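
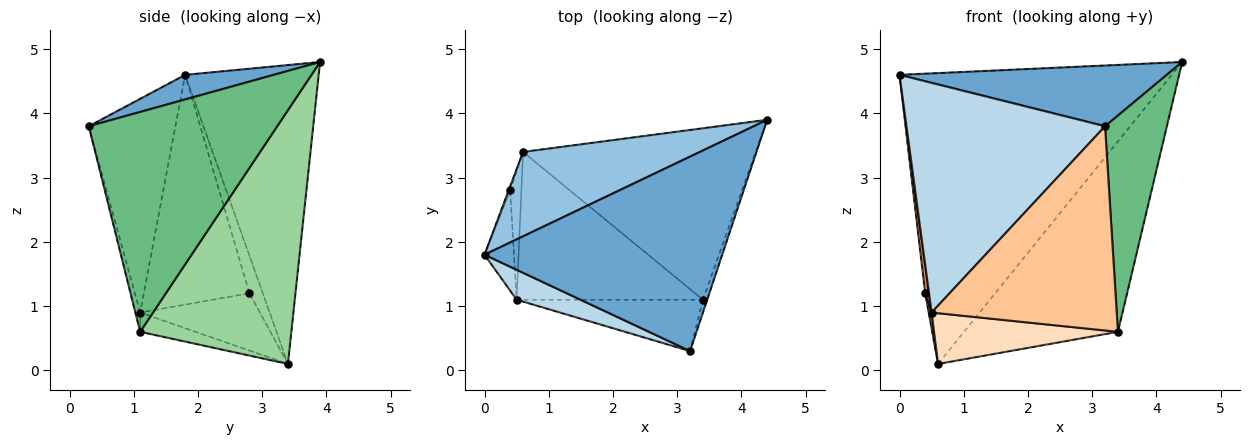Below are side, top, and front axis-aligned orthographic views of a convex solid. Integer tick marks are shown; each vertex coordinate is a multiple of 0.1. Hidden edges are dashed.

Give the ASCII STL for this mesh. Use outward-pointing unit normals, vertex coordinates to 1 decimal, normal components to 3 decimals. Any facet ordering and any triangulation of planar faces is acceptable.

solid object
 facet normal 0.098 -0.297 0.950
  outer loop
   vertex 3.2 0.3 3.8
   vertex 4.4 3.9 4.8
   vertex 0.0 1.8 4.6
  endloop
 endfacet
 facet normal -0.426 0.869 0.252
  outer loop
   vertex 0.6 3.4 0.1
   vertex 0.0 1.8 4.6
   vertex 4.4 3.9 4.8
  endloop
 endfacet
 facet normal -0.397 -0.910 0.119
  outer loop
   vertex 0.5 1.1 0.9
   vertex 3.2 0.3 3.8
   vertex 0.0 1.8 4.6
  endloop
 endfacet
 facet normal -0.968 0.247 -0.041
  outer loop
   vertex 0.4 2.8 1.2
   vertex 0.0 1.8 4.6
   vertex 0.6 3.4 0.1
  endloop
 endfacet
 facet normal -0.991 -0.036 -0.127
  outer loop
   vertex 0.4 2.8 1.2
   vertex 0.5 1.1 0.9
   vertex 0.0 1.8 4.6
  endloop
 endfacet
 facet normal -0.981 -0.024 -0.191
  outer loop
   vertex 0.4 2.8 1.2
   vertex 0.6 3.4 0.1
   vertex 0.5 1.1 0.9
  endloop
 endfacet
 facet normal -0.025 -0.969 -0.244
  outer loop
   vertex 3.4 1.1 0.6
   vertex 3.2 0.3 3.8
   vertex 0.5 1.1 0.9
  endloop
 endfacet
 facet normal -0.097 -0.323 -0.941
  outer loop
   vertex 3.4 1.1 0.6
   vertex 0.5 1.1 0.9
   vertex 0.6 3.4 0.1
  endloop
 endfacet
 facet normal 0.950 -0.312 -0.019
  outer loop
   vertex 3.4 1.1 0.6
   vertex 4.4 3.9 4.8
   vertex 3.2 0.3 3.8
  endloop
 endfacet
 facet normal 0.590 0.600 -0.541
  outer loop
   vertex 3.4 1.1 0.6
   vertex 0.6 3.4 0.1
   vertex 4.4 3.9 4.8
  endloop
 endfacet
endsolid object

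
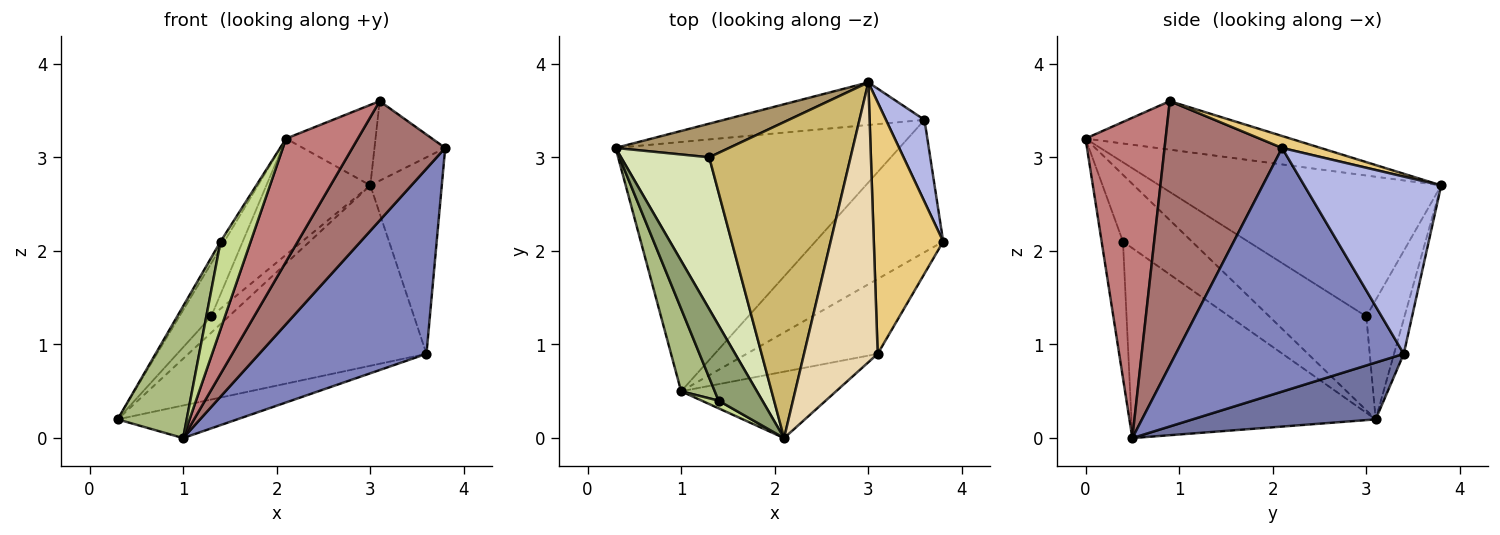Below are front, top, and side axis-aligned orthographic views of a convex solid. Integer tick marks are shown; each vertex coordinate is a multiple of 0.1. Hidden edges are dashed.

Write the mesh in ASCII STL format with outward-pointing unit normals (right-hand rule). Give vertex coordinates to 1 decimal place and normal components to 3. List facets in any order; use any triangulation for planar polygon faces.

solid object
 facet normal 0.195 0.127 -0.973
  outer loop
   vertex 3.6 3.4 0.9
   vertex 1.0 0.5 0.0
   vertex 0.3 3.1 0.2
  endloop
 endfacet
 facet normal 0.743 -0.545 -0.389
  outer loop
   vertex 3.6 3.4 0.9
   vertex 3.8 2.1 3.1
   vertex 1.0 0.5 0.0
  endloop
 endfacet
 facet normal -0.040 0.973 -0.229
  outer loop
   vertex 3.0 3.8 2.7
   vertex 3.6 3.4 0.9
   vertex 0.3 3.1 0.2
  endloop
 endfacet
 facet normal 0.871 0.454 0.189
  outer loop
   vertex 3.0 3.8 2.7
   vertex 3.8 2.1 3.1
   vertex 3.6 3.4 0.9
  endloop
 endfacet
 facet normal -0.835 0.045 0.548
  outer loop
   vertex 1.4 0.4 2.1
   vertex 2.1 0.0 3.2
   vertex 0.3 3.1 0.2
  endloop
 endfacet
 facet normal -0.949 -0.268 0.168
  outer loop
   vertex 1.4 0.4 2.1
   vertex 0.3 3.1 0.2
   vertex 1.0 0.5 0.0
  endloop
 endfacet
 facet normal -0.577 -0.814 0.071
  outer loop
   vertex 1.4 0.4 2.1
   vertex 1.0 0.5 0.0
   vertex 2.1 0.0 3.2
  endloop
 endfacet
 facet normal -0.709 0.233 0.666
  outer loop
   vertex 1.3 3.0 1.3
   vertex 0.3 3.1 0.2
   vertex 2.1 0.0 3.2
  endloop
 endfacet
 facet normal -0.687 0.317 0.654
  outer loop
   vertex 1.3 3.0 1.3
   vertex 3.0 3.8 2.7
   vertex 0.3 3.1 0.2
  endloop
 endfacet
 facet normal -0.683 0.252 0.685
  outer loop
   vertex 1.3 3.0 1.3
   vertex 2.1 0.0 3.2
   vertex 3.0 3.8 2.7
  endloop
 endfacet
 facet normal 0.162 0.298 0.941
  outer loop
   vertex 3.1 0.9 3.6
   vertex 3.8 2.1 3.1
   vertex 3.0 3.8 2.7
  endloop
 endfacet
 facet normal -0.535 0.234 0.812
  outer loop
   vertex 3.1 0.9 3.6
   vertex 3.0 3.8 2.7
   vertex 2.1 0.0 3.2
  endloop
 endfacet
 facet normal 0.731 -0.578 -0.362
  outer loop
   vertex 3.1 0.9 3.6
   vertex 1.0 0.5 0.0
   vertex 3.8 2.1 3.1
  endloop
 endfacet
 facet normal 0.701 -0.628 -0.339
  outer loop
   vertex 3.1 0.9 3.6
   vertex 2.1 0.0 3.2
   vertex 1.0 0.5 0.0
  endloop
 endfacet
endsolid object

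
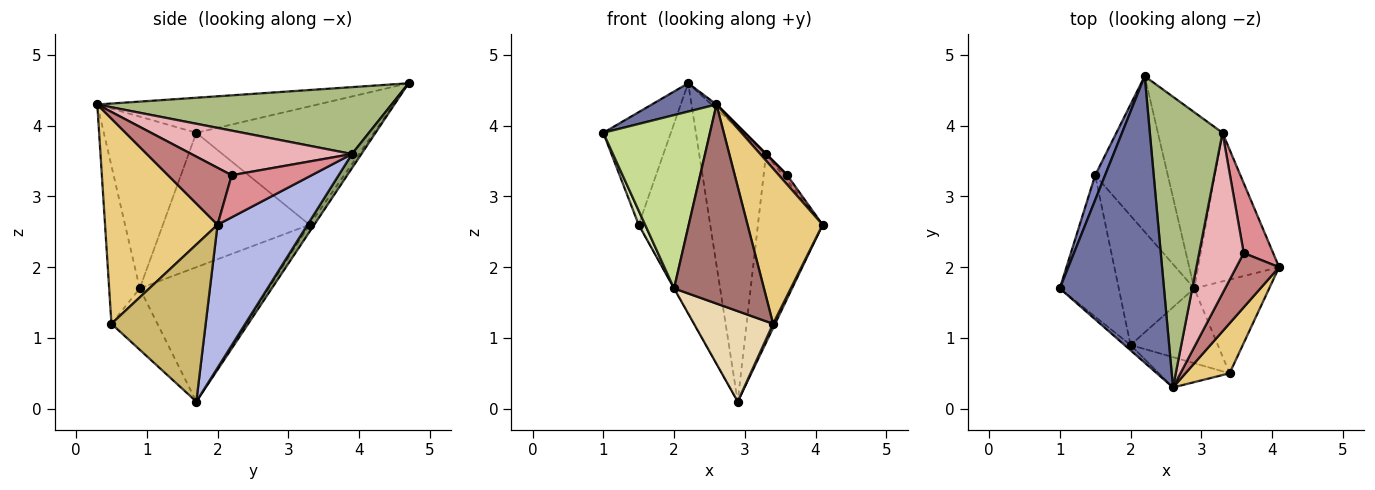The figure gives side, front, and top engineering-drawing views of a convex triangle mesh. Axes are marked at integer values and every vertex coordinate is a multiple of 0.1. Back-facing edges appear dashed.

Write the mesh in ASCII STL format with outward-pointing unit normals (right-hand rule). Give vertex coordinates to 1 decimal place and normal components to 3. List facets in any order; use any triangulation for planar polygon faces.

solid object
 facet normal -0.317 -0.093 0.944
  outer loop
   vertex 2.6 0.3 4.3
   vertex 2.2 4.7 4.6
   vertex 1.0 1.7 3.9
  endloop
 endfacet
 facet normal -0.932 0.355 0.078
  outer loop
   vertex 1.5 3.3 2.6
   vertex 1.0 1.7 3.9
   vertex 2.2 4.7 4.6
  endloop
 endfacet
 facet normal -0.055 0.827 -0.560
  outer loop
   vertex 1.5 3.3 2.6
   vertex 2.2 4.7 4.6
   vertex 2.9 1.7 0.1
  endloop
 endfacet
 facet normal 0.738 0.530 -0.418
  outer loop
   vertex 3.3 3.9 3.6
   vertex 4.1 2.0 2.6
   vertex 2.9 1.7 0.1
  endloop
 endfacet
 facet normal 0.118 0.835 -0.538
  outer loop
   vertex 3.3 3.9 3.6
   vertex 2.9 1.7 0.1
   vertex 2.2 4.7 4.6
  endloop
 endfacet
 facet normal 0.677 0.011 0.736
  outer loop
   vertex 3.3 3.9 3.6
   vertex 2.2 4.7 4.6
   vertex 2.6 0.3 4.3
  endloop
 endfacet
 facet normal -0.655 -0.755 -0.023
  outer loop
   vertex 2.0 0.9 1.7
   vertex 2.6 0.3 4.3
   vertex 1.0 1.7 3.9
  endloop
 endfacet
 facet normal -0.915 -0.040 -0.401
  outer loop
   vertex 2.0 0.9 1.7
   vertex 1.0 1.7 3.9
   vertex 1.5 3.3 2.6
  endloop
 endfacet
 facet normal -0.872 0.002 -0.490
  outer loop
   vertex 2.0 0.9 1.7
   vertex 1.5 3.3 2.6
   vertex 2.9 1.7 0.1
  endloop
 endfacet
 facet normal 0.902 -0.019 -0.431
  outer loop
   vertex 3.4 0.5 1.2
   vertex 2.9 1.7 0.1
   vertex 4.1 2.0 2.6
  endloop
 endfacet
 facet normal 0.819 -0.546 0.176
  outer loop
   vertex 3.4 0.5 1.2
   vertex 4.1 2.0 2.6
   vertex 2.6 0.3 4.3
  endloop
 endfacet
 facet normal -0.409 -0.703 -0.582
  outer loop
   vertex 3.4 0.5 1.2
   vertex 2.0 0.9 1.7
   vertex 2.9 1.7 0.1
  endloop
 endfacet
 facet normal -0.319 -0.937 -0.143
  outer loop
   vertex 3.4 0.5 1.2
   vertex 2.6 0.3 4.3
   vertex 2.0 0.9 1.7
  endloop
 endfacet
 facet normal 0.795 -0.104 0.598
  outer loop
   vertex 3.6 2.2 3.3
   vertex 2.6 0.3 4.3
   vertex 4.1 2.0 2.6
  endloop
 endfacet
 facet normal 0.819 0.043 0.572
  outer loop
   vertex 3.6 2.2 3.3
   vertex 4.1 2.0 2.6
   vertex 3.3 3.9 3.6
  endloop
 endfacet
 facet normal 0.707 0.000 0.707
  outer loop
   vertex 3.6 2.2 3.3
   vertex 3.3 3.9 3.6
   vertex 2.6 0.3 4.3
  endloop
 endfacet
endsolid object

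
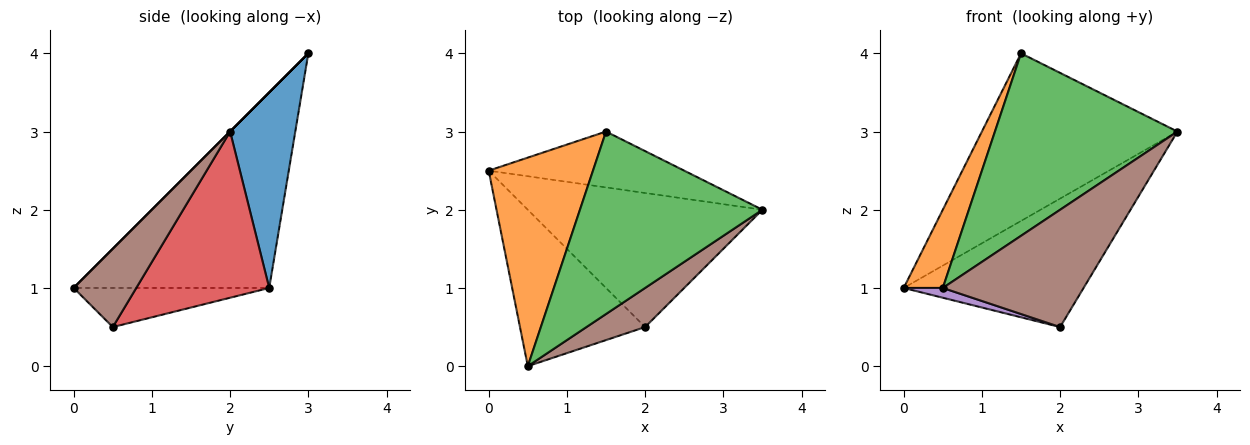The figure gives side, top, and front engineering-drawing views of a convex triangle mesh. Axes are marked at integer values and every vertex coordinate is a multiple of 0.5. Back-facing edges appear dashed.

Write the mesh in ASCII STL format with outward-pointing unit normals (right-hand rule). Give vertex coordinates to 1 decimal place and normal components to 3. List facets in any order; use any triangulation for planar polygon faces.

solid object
 facet normal 0.302 0.905 -0.302
  outer loop
   vertex 1.5 3.0 4.0
   vertex 3.5 2.0 3.0
   vertex 0.0 2.5 1.0
  endloop
 endfacet
 facet normal -0.869 -0.174 0.463
  outer loop
   vertex 1.5 3.0 4.0
   vertex 0.0 2.5 1.0
   vertex 0.5 0.0 1.0
  endloop
 endfacet
 facet normal 0.000 -0.707 0.707
  outer loop
   vertex 1.5 3.0 4.0
   vertex 0.5 0.0 1.0
   vertex 3.5 2.0 3.0
  endloop
 endfacet
 facet normal 0.455 0.616 -0.643
  outer loop
   vertex 2.0 0.5 0.5
   vertex 0.0 2.5 1.0
   vertex 3.5 2.0 3.0
  endloop
 endfacet
 facet normal -0.298 -0.060 -0.953
  outer loop
   vertex 2.0 0.5 0.5
   vertex 0.5 0.0 1.0
   vertex 0.0 2.5 1.0
  endloop
 endfacet
 facet normal 0.389 -0.874 0.291
  outer loop
   vertex 2.0 0.5 0.5
   vertex 3.5 2.0 3.0
   vertex 0.5 0.0 1.0
  endloop
 endfacet
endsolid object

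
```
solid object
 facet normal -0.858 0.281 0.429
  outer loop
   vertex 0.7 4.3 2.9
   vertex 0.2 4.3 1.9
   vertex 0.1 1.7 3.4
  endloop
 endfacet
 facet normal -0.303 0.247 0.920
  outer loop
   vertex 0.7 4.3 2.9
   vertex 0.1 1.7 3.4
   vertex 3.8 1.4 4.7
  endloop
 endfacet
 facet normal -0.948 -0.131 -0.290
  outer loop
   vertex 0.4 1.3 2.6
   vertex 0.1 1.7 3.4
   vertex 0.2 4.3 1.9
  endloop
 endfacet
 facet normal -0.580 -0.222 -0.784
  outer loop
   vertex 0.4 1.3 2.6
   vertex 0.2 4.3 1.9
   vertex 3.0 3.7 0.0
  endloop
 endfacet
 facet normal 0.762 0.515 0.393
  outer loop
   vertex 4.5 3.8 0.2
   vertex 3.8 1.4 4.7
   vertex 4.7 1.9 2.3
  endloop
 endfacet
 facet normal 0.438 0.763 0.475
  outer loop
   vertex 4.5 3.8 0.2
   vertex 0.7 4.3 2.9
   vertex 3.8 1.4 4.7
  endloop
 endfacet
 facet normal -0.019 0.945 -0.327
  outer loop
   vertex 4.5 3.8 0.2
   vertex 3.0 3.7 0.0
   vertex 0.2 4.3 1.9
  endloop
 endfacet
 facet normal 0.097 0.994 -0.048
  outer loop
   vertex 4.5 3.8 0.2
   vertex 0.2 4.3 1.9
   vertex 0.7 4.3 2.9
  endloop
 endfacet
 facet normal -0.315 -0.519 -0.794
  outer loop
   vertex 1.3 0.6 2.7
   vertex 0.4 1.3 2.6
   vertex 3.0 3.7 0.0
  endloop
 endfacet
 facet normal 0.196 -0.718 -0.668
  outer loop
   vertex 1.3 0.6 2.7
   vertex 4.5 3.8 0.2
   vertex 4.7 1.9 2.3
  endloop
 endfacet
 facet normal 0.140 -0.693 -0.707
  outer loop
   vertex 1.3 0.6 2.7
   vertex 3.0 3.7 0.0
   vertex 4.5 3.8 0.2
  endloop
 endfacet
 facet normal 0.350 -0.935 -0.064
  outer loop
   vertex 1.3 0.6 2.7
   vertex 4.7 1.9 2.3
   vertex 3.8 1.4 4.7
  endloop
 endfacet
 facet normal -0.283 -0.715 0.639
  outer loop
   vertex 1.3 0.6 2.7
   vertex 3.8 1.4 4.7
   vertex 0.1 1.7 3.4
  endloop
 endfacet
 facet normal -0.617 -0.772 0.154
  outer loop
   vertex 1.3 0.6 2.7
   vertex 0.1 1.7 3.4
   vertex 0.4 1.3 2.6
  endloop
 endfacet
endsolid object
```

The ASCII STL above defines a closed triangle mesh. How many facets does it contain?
14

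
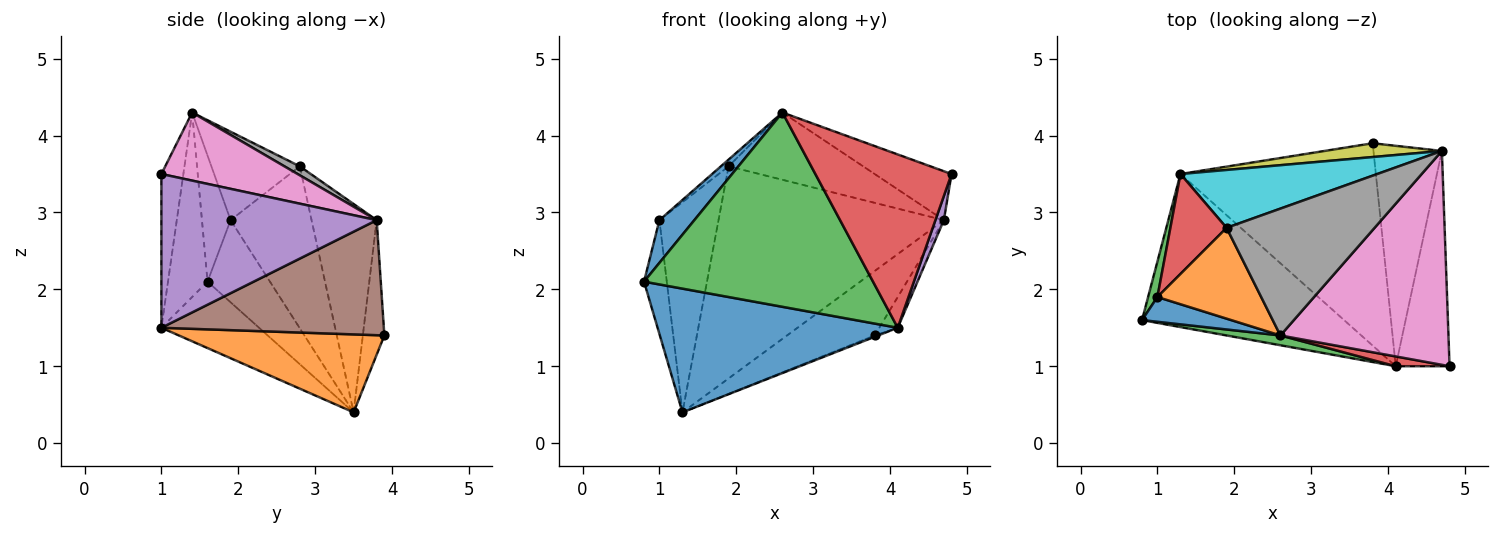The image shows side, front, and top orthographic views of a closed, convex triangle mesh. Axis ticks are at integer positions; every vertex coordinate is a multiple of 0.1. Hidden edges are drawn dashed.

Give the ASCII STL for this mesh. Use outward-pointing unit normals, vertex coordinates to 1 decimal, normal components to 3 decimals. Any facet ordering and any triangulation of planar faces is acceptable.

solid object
 facet normal -0.248 -0.609 -0.753
  outer loop
   vertex 1.3 3.5 0.4
   vertex 4.1 1.0 1.5
   vertex 0.8 1.6 2.1
  endloop
 endfacet
 facet normal 0.371 0.006 -0.929
  outer loop
   vertex 1.3 3.5 0.4
   vertex 3.8 3.9 1.4
   vertex 4.1 1.0 1.5
  endloop
 endfacet
 facet normal -0.170 -0.984 0.050
  outer loop
   vertex 2.6 1.4 4.3
   vertex 0.8 1.6 2.1
   vertex 4.1 1.0 1.5
  endloop
 endfacet
 facet normal -0.159 -0.986 0.056
  outer loop
   vertex 2.6 1.4 4.3
   vertex 4.1 1.0 1.5
   vertex 4.8 1.0 3.5
  endloop
 endfacet
 facet normal 0.943 -0.037 -0.330
  outer loop
   vertex 4.7 3.8 2.9
   vertex 4.8 1.0 3.5
   vertex 4.1 1.0 1.5
  endloop
 endfacet
 facet normal 0.857 0.071 -0.510
  outer loop
   vertex 4.7 3.8 2.9
   vertex 4.1 1.0 1.5
   vertex 3.8 3.9 1.4
  endloop
 endfacet
 facet normal 0.367 0.207 0.907
  outer loop
   vertex 4.7 3.8 2.9
   vertex 2.6 1.4 4.3
   vertex 4.8 1.0 3.5
  endloop
 endfacet
 facet normal 0.053 0.468 0.882
  outer loop
   vertex 4.7 3.8 2.9
   vertex 1.9 2.8 3.6
   vertex 2.6 1.4 4.3
  endloop
 endfacet
 facet normal -0.234 0.951 0.204
  outer loop
   vertex 4.7 3.8 2.9
   vertex 3.8 3.9 1.4
   vertex 1.3 3.5 0.4
  endloop
 endfacet
 facet normal -0.268 0.929 0.254
  outer loop
   vertex 4.7 3.8 2.9
   vertex 1.3 3.5 0.4
   vertex 1.9 2.8 3.6
  endloop
 endfacet
 facet normal -0.579 -0.706 0.409
  outer loop
   vertex 1.0 1.9 2.9
   vertex 0.8 1.6 2.1
   vertex 2.6 1.4 4.3
  endloop
 endfacet
 facet normal -0.647 0.056 0.760
  outer loop
   vertex 1.0 1.9 2.9
   vertex 2.6 1.4 4.3
   vertex 1.9 2.8 3.6
  endloop
 endfacet
 facet normal -0.934 0.341 0.106
  outer loop
   vertex 1.0 1.9 2.9
   vertex 1.3 3.5 0.4
   vertex 0.8 1.6 2.1
  endloop
 endfacet
 facet normal -0.778 0.568 0.270
  outer loop
   vertex 1.0 1.9 2.9
   vertex 1.9 2.8 3.6
   vertex 1.3 3.5 0.4
  endloop
 endfacet
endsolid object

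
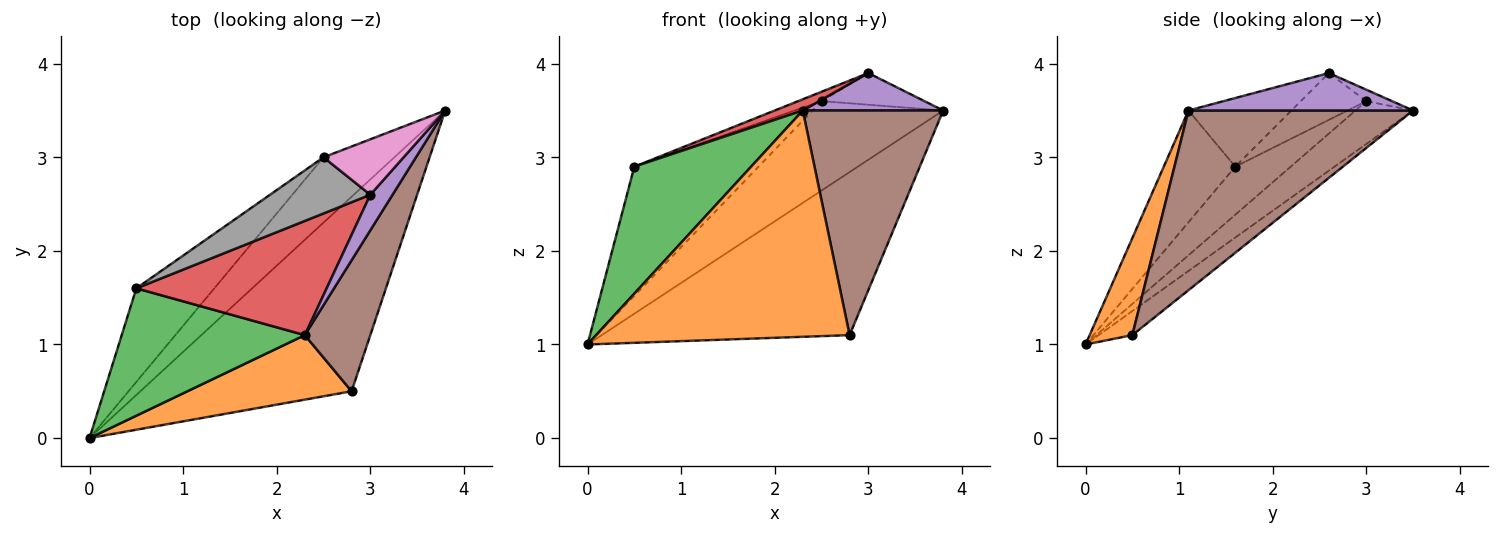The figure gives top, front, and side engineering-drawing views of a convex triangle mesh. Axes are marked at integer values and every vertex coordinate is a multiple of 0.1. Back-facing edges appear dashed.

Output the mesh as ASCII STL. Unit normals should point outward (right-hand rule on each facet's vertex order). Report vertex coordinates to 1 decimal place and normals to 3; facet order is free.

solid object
 facet normal -0.087 0.640 -0.764
  outer loop
   vertex 2.8 0.5 1.1
   vertex 0.0 0.0 1.0
   vertex 3.8 3.5 3.5
  endloop
 endfacet
 facet normal 0.160 -0.949 0.271
  outer loop
   vertex 2.3 1.1 3.5
   vertex 0.0 0.0 1.0
   vertex 2.8 0.5 1.1
  endloop
 endfacet
 facet normal -0.397 -0.648 0.650
  outer loop
   vertex 2.3 1.1 3.5
   vertex 0.5 1.6 2.9
   vertex 0.0 0.0 1.0
  endloop
 endfacet
 facet normal -0.338 -0.092 0.937
  outer loop
   vertex 2.3 1.1 3.5
   vertex 3.0 2.6 3.9
   vertex 0.5 1.6 2.9
  endloop
 endfacet
 facet normal 0.757 -0.473 0.450
  outer loop
   vertex 2.3 1.1 3.5
   vertex 3.8 3.5 3.5
   vertex 3.0 2.6 3.9
  endloop
 endfacet
 facet normal 0.810 -0.506 0.295
  outer loop
   vertex 2.3 1.1 3.5
   vertex 2.8 0.5 1.1
   vertex 3.8 3.5 3.5
  endloop
 endfacet
 facet normal -0.123 0.492 0.862
  outer loop
   vertex 2.5 3.0 3.6
   vertex 3.0 2.6 3.9
   vertex 3.8 3.5 3.5
  endloop
 endfacet
 facet normal -0.418 0.149 0.896
  outer loop
   vertex 2.5 3.0 3.6
   vertex 0.5 1.6 2.9
   vertex 3.0 2.6 3.9
  endloop
 endfacet
 facet normal -0.335 0.761 -0.555
  outer loop
   vertex 2.5 3.0 3.6
   vertex 3.8 3.5 3.5
   vertex 0.0 0.0 1.0
  endloop
 endfacet
 facet normal -0.340 0.762 -0.552
  outer loop
   vertex 2.5 3.0 3.6
   vertex 0.0 0.0 1.0
   vertex 0.5 1.6 2.9
  endloop
 endfacet
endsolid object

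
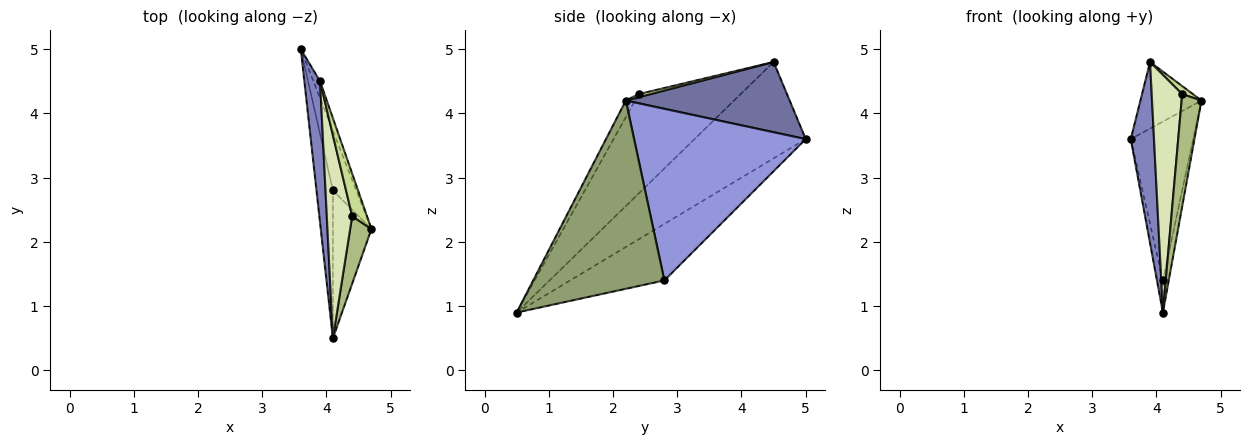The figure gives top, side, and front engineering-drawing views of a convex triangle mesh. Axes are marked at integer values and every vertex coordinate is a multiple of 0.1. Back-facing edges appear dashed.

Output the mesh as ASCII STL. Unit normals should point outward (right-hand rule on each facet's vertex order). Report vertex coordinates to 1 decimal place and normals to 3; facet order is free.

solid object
 facet normal 0.933 0.348 -0.088
  outer loop
   vertex 3.9 4.5 4.8
   vertex 4.7 2.2 4.2
   vertex 3.6 5.0 3.6
  endloop
 endfacet
 facet normal -0.967 -0.202 0.158
  outer loop
   vertex 3.9 4.5 4.8
   vertex 3.6 5.0 3.6
   vertex 4.1 0.5 0.9
  endloop
 endfacet
 facet normal 0.932 0.339 -0.127
  outer loop
   vertex 4.1 2.8 1.4
   vertex 3.6 5.0 3.6
   vertex 4.7 2.2 4.2
  endloop
 endfacet
 facet normal -0.959 0.061 -0.278
  outer loop
   vertex 4.1 2.8 1.4
   vertex 4.1 0.5 0.9
   vertex 3.6 5.0 3.6
  endloop
 endfacet
 facet normal 0.979 0.044 -0.200
  outer loop
   vertex 4.1 2.8 1.4
   vertex 4.7 2.2 4.2
   vertex 4.1 0.5 0.9
  endloop
 endfacet
 facet normal -0.372 -0.796 0.478
  outer loop
   vertex 4.4 2.4 4.3
   vertex 4.1 0.5 0.9
   vertex 4.7 2.2 4.2
  endloop
 endfacet
 facet normal 0.200 -0.182 0.963
  outer loop
   vertex 4.4 2.4 4.3
   vertex 4.7 2.2 4.2
   vertex 3.9 4.5 4.8
  endloop
 endfacet
 facet normal -0.931 -0.278 0.238
  outer loop
   vertex 4.4 2.4 4.3
   vertex 3.9 4.5 4.8
   vertex 4.1 0.5 0.9
  endloop
 endfacet
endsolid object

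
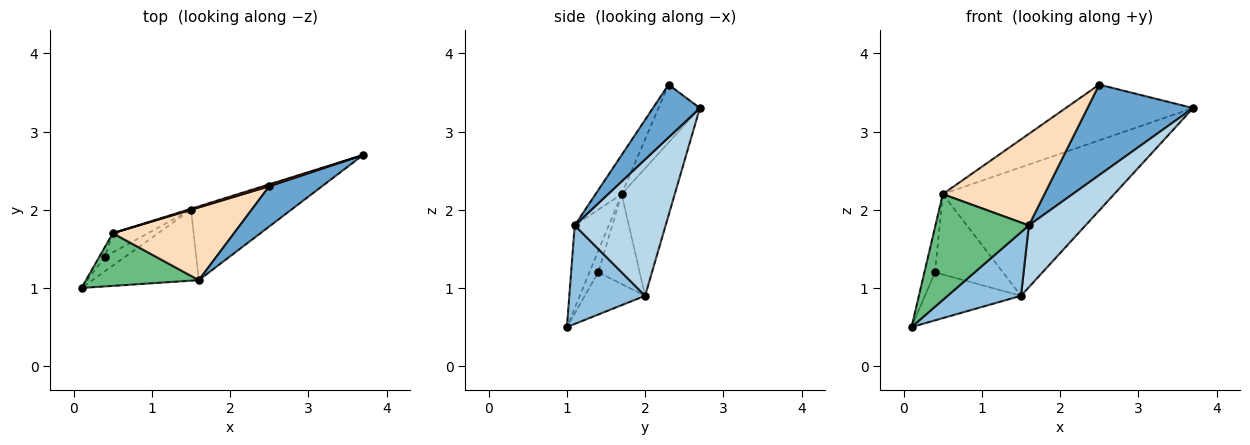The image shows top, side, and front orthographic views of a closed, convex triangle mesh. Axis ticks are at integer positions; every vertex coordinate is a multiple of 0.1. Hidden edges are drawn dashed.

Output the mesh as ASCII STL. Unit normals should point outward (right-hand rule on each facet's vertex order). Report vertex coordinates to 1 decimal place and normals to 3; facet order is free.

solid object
 facet normal 0.376 -0.847 0.376
  outer loop
   vertex 1.6 1.1 1.8
   vertex 3.7 2.7 3.3
   vertex 2.5 2.3 3.6
  endloop
 endfacet
 facet normal 0.568 -0.550 -0.613
  outer loop
   vertex 1.5 2.0 0.9
   vertex 1.6 1.1 1.8
   vertex 0.1 1.0 0.5
  endloop
 endfacet
 facet normal 0.720 -0.449 -0.529
  outer loop
   vertex 1.5 2.0 0.9
   vertex 3.7 2.7 3.3
   vertex 1.6 1.1 1.8
  endloop
 endfacet
 facet normal -0.515 0.820 -0.248
  outer loop
   vertex 0.4 1.4 1.2
   vertex 1.5 2.0 0.9
   vertex 0.1 1.0 0.5
  endloop
 endfacet
 facet normal -0.309 0.951 0.033
  outer loop
   vertex 0.5 1.7 2.2
   vertex 2.5 2.3 3.6
   vertex 3.7 2.7 3.3
  endloop
 endfacet
 facet normal -0.296 0.955 -0.007
  outer loop
   vertex 0.5 1.7 2.2
   vertex 3.7 2.7 3.3
   vertex 1.5 2.0 0.9
  endloop
 endfacet
 facet normal -0.511 0.836 -0.200
  outer loop
   vertex 0.5 1.7 2.2
   vertex 1.5 2.0 0.9
   vertex 0.4 1.4 1.2
  endloop
 endfacet
 facet normal -0.197 -0.768 0.610
  outer loop
   vertex 0.5 1.7 2.2
   vertex 1.6 1.1 1.8
   vertex 2.5 2.3 3.6
  endloop
 endfacet
 facet normal -0.310 -0.851 0.423
  outer loop
   vertex 0.5 1.7 2.2
   vertex 0.1 1.0 0.5
   vertex 1.6 1.1 1.8
  endloop
 endfacet
 facet normal -0.628 0.760 -0.165
  outer loop
   vertex 0.5 1.7 2.2
   vertex 0.4 1.4 1.2
   vertex 0.1 1.0 0.5
  endloop
 endfacet
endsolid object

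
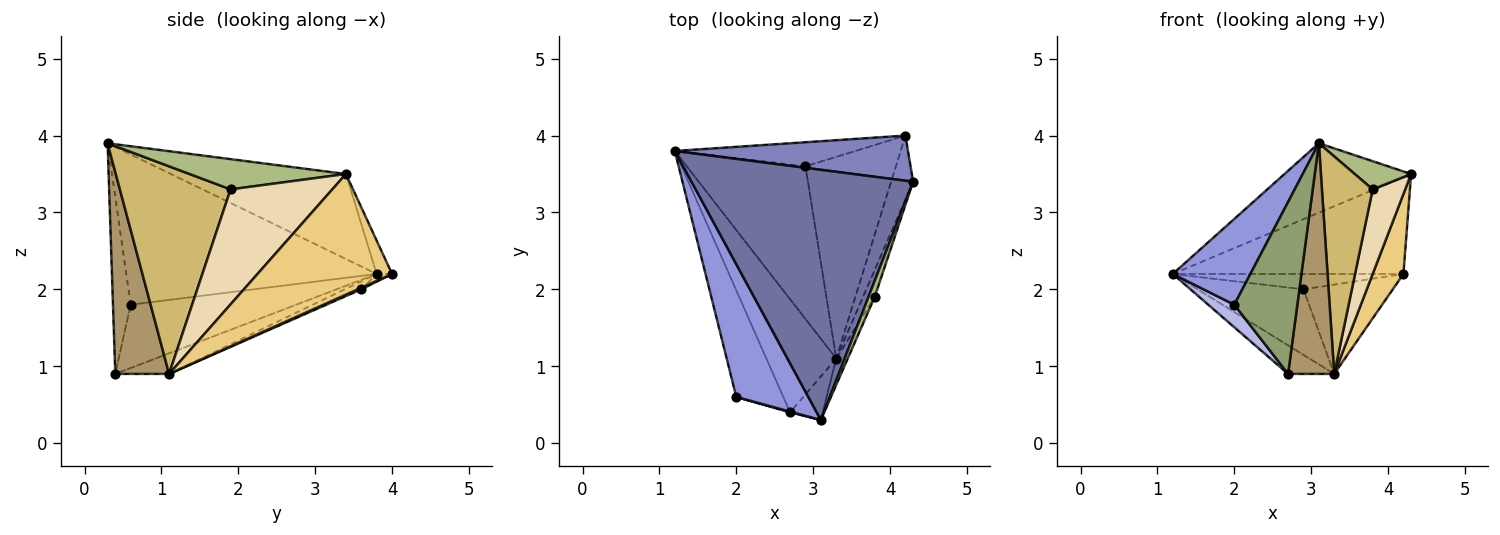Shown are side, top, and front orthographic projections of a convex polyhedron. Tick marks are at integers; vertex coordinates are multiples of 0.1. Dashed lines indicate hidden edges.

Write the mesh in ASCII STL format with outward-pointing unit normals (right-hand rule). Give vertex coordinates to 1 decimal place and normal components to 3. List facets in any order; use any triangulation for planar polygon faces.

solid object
 facet normal -0.347 0.251 0.904
  outer loop
   vertex 3.1 0.3 3.9
   vertex 4.3 3.4 3.5
   vertex 1.2 3.8 2.2
  endloop
 endfacet
 facet normal -0.060 0.905 0.422
  outer loop
   vertex 4.2 4.0 2.2
   vertex 1.2 3.8 2.2
   vertex 4.3 3.4 3.5
  endloop
 endfacet
 facet normal -0.868 -0.269 0.416
  outer loop
   vertex 2.0 0.6 1.8
   vertex 3.1 0.3 3.9
   vertex 1.2 3.8 2.2
  endloop
 endfacet
 facet normal -0.796 -0.125 -0.592
  outer loop
   vertex 2.0 0.6 1.8
   vertex 1.2 3.8 2.2
   vertex 2.7 0.4 0.9
  endloop
 endfacet
 facet normal -0.270 -0.963 0.004
  outer loop
   vertex 2.0 0.6 1.8
   vertex 2.7 0.4 0.9
   vertex 3.1 0.3 3.9
  endloop
 endfacet
 facet normal 0.924 -0.333 0.189
  outer loop
   vertex 3.8 1.9 3.3
   vertex 4.3 3.4 3.5
   vertex 3.1 0.3 3.9
  endloop
 endfacet
 facet normal -0.036 0.538 -0.842
  outer loop
   vertex 2.9 3.6 2.0
   vertex 1.2 3.8 2.2
   vertex 4.2 4.0 2.2
  endloop
 endfacet
 facet normal 0.016 0.405 -0.914
  outer loop
   vertex 3.3 1.1 0.9
   vertex 2.9 3.6 2.0
   vertex 4.2 4.0 2.2
  endloop
 endfacet
 facet normal 0.754 -0.646 -0.122
  outer loop
   vertex 3.3 1.1 0.9
   vertex 3.1 0.3 3.9
   vertex 2.7 0.4 0.9
  endloop
 endfacet
 facet normal 0.908 -0.416 -0.050
  outer loop
   vertex 3.3 1.1 0.9
   vertex 3.8 1.9 3.3
   vertex 3.1 0.3 3.9
  endloop
 endfacet
 facet normal 0.960 -0.219 -0.175
  outer loop
   vertex 3.3 1.1 0.9
   vertex 4.2 4.0 2.2
   vertex 4.3 3.4 3.5
  endloop
 endfacet
 facet normal 0.948 -0.303 -0.096
  outer loop
   vertex 3.3 1.1 0.9
   vertex 4.3 3.4 3.5
   vertex 3.8 1.9 3.3
  endloop
 endfacet
 facet normal -0.275 0.235 -0.932
  outer loop
   vertex 3.3 1.1 0.9
   vertex 2.7 0.4 0.9
   vertex 1.2 3.8 2.2
  endloop
 endfacet
 facet normal -0.062 0.394 -0.917
  outer loop
   vertex 3.3 1.1 0.9
   vertex 1.2 3.8 2.2
   vertex 2.9 3.6 2.0
  endloop
 endfacet
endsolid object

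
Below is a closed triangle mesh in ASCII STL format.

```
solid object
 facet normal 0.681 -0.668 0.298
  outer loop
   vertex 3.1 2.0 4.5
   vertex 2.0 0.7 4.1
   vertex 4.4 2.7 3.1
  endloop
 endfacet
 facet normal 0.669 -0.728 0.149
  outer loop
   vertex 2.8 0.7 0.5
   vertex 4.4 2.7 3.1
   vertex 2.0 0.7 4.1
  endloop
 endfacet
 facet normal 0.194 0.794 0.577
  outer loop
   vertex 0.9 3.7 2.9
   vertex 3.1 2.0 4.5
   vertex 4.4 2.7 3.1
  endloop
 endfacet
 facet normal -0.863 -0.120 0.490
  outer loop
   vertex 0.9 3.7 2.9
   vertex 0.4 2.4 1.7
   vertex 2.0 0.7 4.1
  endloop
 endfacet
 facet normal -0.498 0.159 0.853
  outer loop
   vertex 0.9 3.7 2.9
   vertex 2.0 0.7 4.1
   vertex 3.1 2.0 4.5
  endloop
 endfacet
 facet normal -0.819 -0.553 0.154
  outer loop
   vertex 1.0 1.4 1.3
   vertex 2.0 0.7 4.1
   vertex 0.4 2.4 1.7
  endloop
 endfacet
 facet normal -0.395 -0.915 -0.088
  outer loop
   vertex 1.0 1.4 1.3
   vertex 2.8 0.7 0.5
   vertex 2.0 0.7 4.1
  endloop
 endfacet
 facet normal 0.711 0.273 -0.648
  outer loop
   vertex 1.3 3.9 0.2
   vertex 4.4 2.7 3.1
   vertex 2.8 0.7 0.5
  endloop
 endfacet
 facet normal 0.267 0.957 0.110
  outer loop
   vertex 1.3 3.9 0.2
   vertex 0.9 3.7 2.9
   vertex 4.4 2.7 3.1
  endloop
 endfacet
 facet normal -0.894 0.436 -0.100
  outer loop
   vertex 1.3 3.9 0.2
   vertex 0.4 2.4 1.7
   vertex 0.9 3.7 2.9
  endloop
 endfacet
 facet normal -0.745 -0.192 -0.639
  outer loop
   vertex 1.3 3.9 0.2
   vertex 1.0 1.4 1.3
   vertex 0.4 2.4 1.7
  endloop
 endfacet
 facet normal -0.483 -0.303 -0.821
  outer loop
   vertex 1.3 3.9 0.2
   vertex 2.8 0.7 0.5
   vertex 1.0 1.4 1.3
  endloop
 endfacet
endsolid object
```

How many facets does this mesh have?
12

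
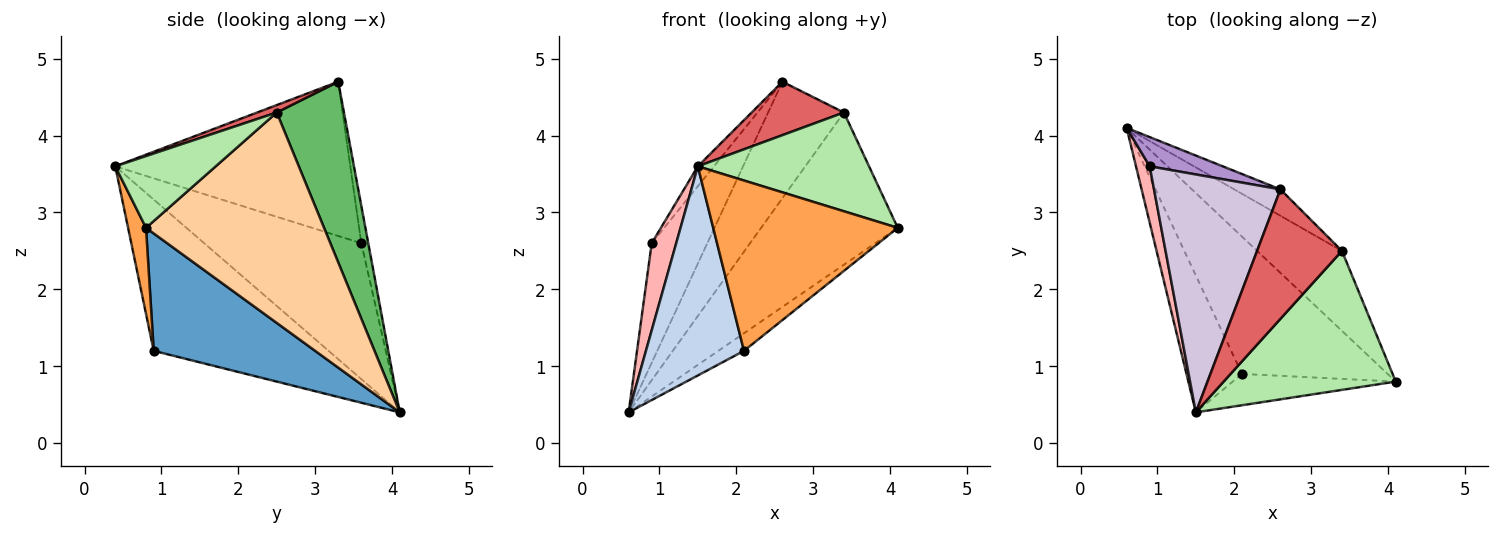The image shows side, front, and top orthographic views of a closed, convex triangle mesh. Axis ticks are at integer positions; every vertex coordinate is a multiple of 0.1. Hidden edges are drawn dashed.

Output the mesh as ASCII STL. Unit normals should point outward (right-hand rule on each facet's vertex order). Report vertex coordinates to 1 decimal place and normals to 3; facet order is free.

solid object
 facet normal 0.625 0.099 -0.775
  outer loop
   vertex 2.1 0.9 1.2
   vertex 0.6 4.1 0.4
   vertex 4.1 0.8 2.8
  endloop
 endfacet
 facet normal -0.831 -0.466 -0.305
  outer loop
   vertex 2.1 0.9 1.2
   vertex 1.5 0.4 3.6
   vertex 0.6 4.1 0.4
  endloop
 endfacet
 facet normal 0.095 -0.979 -0.180
  outer loop
   vertex 2.1 0.9 1.2
   vertex 4.1 0.8 2.8
   vertex 1.5 0.4 3.6
  endloop
 endfacet
 facet normal 0.756 0.580 -0.305
  outer loop
   vertex 3.4 2.5 4.3
   vertex 4.1 0.8 2.8
   vertex 0.6 4.1 0.4
  endloop
 endfacet
 facet normal 0.654 0.738 -0.167
  outer loop
   vertex 3.4 2.5 4.3
   vertex 0.6 4.1 0.4
   vertex 2.6 3.3 4.7
  endloop
 endfacet
 facet normal 0.322 -0.548 0.772
  outer loop
   vertex 3.4 2.5 4.3
   vertex 1.5 0.4 3.6
   vertex 4.1 0.8 2.8
  endloop
 endfacet
 facet normal 0.081 -0.380 0.921
  outer loop
   vertex 3.4 2.5 4.3
   vertex 2.6 3.3 4.7
   vertex 1.5 0.4 3.6
  endloop
 endfacet
 facet normal -0.983 -0.153 0.099
  outer loop
   vertex 0.9 3.6 2.6
   vertex 0.6 4.1 0.4
   vertex 1.5 0.4 3.6
  endloop
 endfacet
 facet normal -0.121 0.964 0.236
  outer loop
   vertex 0.9 3.6 2.6
   vertex 2.6 3.3 4.7
   vertex 0.6 4.1 0.4
  endloop
 endfacet
 facet normal -0.772 0.053 0.633
  outer loop
   vertex 0.9 3.6 2.6
   vertex 1.5 0.4 3.6
   vertex 2.6 3.3 4.7
  endloop
 endfacet
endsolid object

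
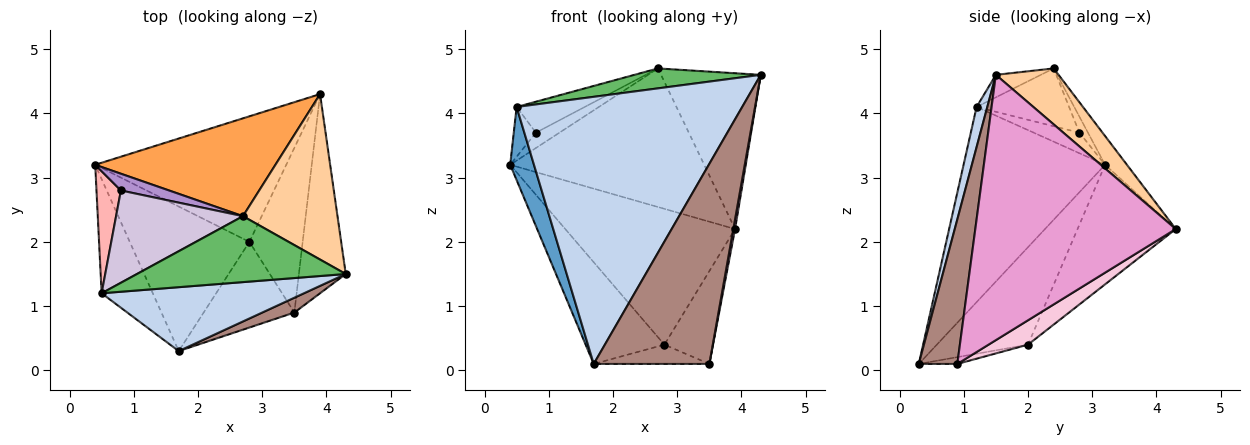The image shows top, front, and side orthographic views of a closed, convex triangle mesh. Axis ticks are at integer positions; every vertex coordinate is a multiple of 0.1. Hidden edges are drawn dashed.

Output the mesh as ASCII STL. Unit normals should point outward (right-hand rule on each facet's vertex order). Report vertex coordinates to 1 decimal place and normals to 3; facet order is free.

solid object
 facet normal -0.955 -0.160 -0.250
  outer loop
   vertex 0.5 1.2 4.1
   vertex 0.4 3.2 3.2
   vertex 1.7 0.3 0.1
  endloop
 endfacet
 facet normal 0.046 -0.972 0.232
  outer loop
   vertex 0.5 1.2 4.1
   vertex 1.7 0.3 0.1
   vertex 4.3 1.5 4.6
  endloop
 endfacet
 facet normal -0.092 0.814 0.574
  outer loop
   vertex 2.7 2.4 4.7
   vertex 3.9 4.3 2.2
   vertex 0.4 3.2 3.2
  endloop
 endfacet
 facet normal 0.396 0.630 0.669
  outer loop
   vertex 2.7 2.4 4.7
   vertex 4.3 1.5 4.6
   vertex 3.9 4.3 2.2
  endloop
 endfacet
 facet normal -0.103 -0.288 0.952
  outer loop
   vertex 2.7 2.4 4.7
   vertex 0.5 1.2 4.1
   vertex 4.3 1.5 4.6
  endloop
 endfacet
 facet normal -0.391 0.676 -0.625
  outer loop
   vertex 2.8 2.0 0.4
   vertex 0.4 3.2 3.2
   vertex 3.9 4.3 2.2
  endloop
 endfacet
 facet normal -0.555 0.479 -0.681
  outer loop
   vertex 2.8 2.0 0.4
   vertex 1.7 0.3 0.1
   vertex 0.4 3.2 3.2
  endloop
 endfacet
 facet normal -0.615 0.298 0.730
  outer loop
   vertex 0.8 2.8 3.7
   vertex 0.4 3.2 3.2
   vertex 0.5 1.2 4.1
  endloop
 endfacet
 facet normal -0.239 0.656 0.716
  outer loop
   vertex 0.8 2.8 3.7
   vertex 2.7 2.4 4.7
   vertex 0.4 3.2 3.2
  endloop
 endfacet
 facet normal -0.397 0.292 0.870
  outer loop
   vertex 0.8 2.8 3.7
   vertex 0.5 1.2 4.1
   vertex 2.7 2.4 4.7
  endloop
 endfacet
 facet normal 0.315 -0.946 0.070
  outer loop
   vertex 3.5 0.9 0.1
   vertex 4.3 1.5 4.6
   vertex 1.7 0.3 0.1
  endloop
 endfacet
 facet normal -0.073 0.219 -0.973
  outer loop
   vertex 3.5 0.9 0.1
   vertex 1.7 0.3 0.1
   vertex 2.8 2.0 0.4
  endloop
 endfacet
 facet normal 0.985 -0.008 -0.174
  outer loop
   vertex 3.5 0.9 0.1
   vertex 3.9 4.3 2.2
   vertex 4.3 1.5 4.6
  endloop
 endfacet
 facet normal 0.370 0.456 -0.809
  outer loop
   vertex 3.5 0.9 0.1
   vertex 2.8 2.0 0.4
   vertex 3.9 4.3 2.2
  endloop
 endfacet
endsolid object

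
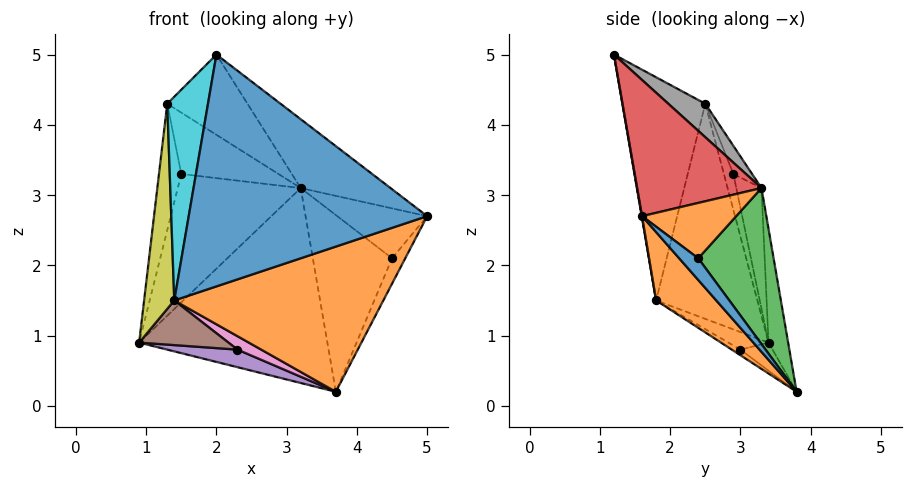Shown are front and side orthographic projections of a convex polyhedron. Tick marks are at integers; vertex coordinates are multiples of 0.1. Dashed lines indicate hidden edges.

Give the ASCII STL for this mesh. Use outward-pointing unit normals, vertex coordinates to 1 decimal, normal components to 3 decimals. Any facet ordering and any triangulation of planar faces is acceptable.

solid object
 facet normal 0.002 -0.986 -0.169
  outer loop
   vertex 1.4 1.8 1.5
   vertex 5.0 1.6 2.7
   vertex 2.0 1.2 5.0
  endloop
 endfacet
 facet normal 0.196 -0.683 -0.703
  outer loop
   vertex 1.4 1.8 1.5
   vertex 3.7 3.8 0.2
   vertex 5.0 1.6 2.7
  endloop
 endfacet
 facet normal -0.102 0.983 0.152
  outer loop
   vertex 3.2 3.3 3.1
   vertex 3.7 3.8 0.2
   vertex 0.9 3.4 0.9
  endloop
 endfacet
 facet normal 0.530 0.382 0.757
  outer loop
   vertex 3.2 3.3 3.1
   vertex 2.0 1.2 5.0
   vertex 5.0 1.6 2.7
  endloop
 endfacet
 facet normal -0.173 -0.379 -0.909
  outer loop
   vertex 2.3 3.0 0.8
   vertex 0.9 3.4 0.9
   vertex 3.7 3.8 0.2
  endloop
 endfacet
 facet normal -0.177 -0.394 -0.902
  outer loop
   vertex 2.3 3.0 0.8
   vertex 1.4 1.8 1.5
   vertex 0.9 3.4 0.9
  endloop
 endfacet
 facet normal -0.150 -0.412 -0.899
  outer loop
   vertex 2.3 3.0 0.8
   vertex 3.7 3.8 0.2
   vertex 1.4 1.8 1.5
  endloop
 endfacet
 facet normal 0.259 0.562 0.785
  outer loop
   vertex 1.3 2.5 4.3
   vertex 2.0 1.2 5.0
   vertex 3.2 3.3 3.1
  endloop
 endfacet
 facet normal -0.958 -0.285 0.037
  outer loop
   vertex 1.3 2.5 4.3
   vertex 0.9 3.4 0.9
   vertex 1.4 1.8 1.5
  endloop
 endfacet
 facet normal -0.895 -0.440 0.078
  outer loop
   vertex 1.3 2.5 4.3
   vertex 1.4 1.8 1.5
   vertex 2.0 1.2 5.0
  endloop
 endfacet
 facet normal 0.820 0.567 0.072
  outer loop
   vertex 4.5 2.4 2.1
   vertex 5.0 1.6 2.7
   vertex 3.7 3.8 0.2
  endloop
 endfacet
 facet normal 0.689 0.658 0.303
  outer loop
   vertex 4.5 2.4 2.1
   vertex 3.2 3.3 3.1
   vertex 5.0 1.6 2.7
  endloop
 endfacet
 facet normal 0.670 0.704 0.237
  outer loop
   vertex 4.5 2.4 2.1
   vertex 3.7 3.8 0.2
   vertex 3.2 3.3 3.1
  endloop
 endfacet
 facet normal -0.194 0.949 0.246
  outer loop
   vertex 1.5 2.9 3.3
   vertex 3.2 3.3 3.1
   vertex 0.9 3.4 0.9
  endloop
 endfacet
 facet normal -0.376 0.884 0.278
  outer loop
   vertex 1.5 2.9 3.3
   vertex 0.9 3.4 0.9
   vertex 1.3 2.5 4.3
  endloop
 endfacet
 facet normal -0.178 0.925 0.334
  outer loop
   vertex 1.5 2.9 3.3
   vertex 1.3 2.5 4.3
   vertex 3.2 3.3 3.1
  endloop
 endfacet
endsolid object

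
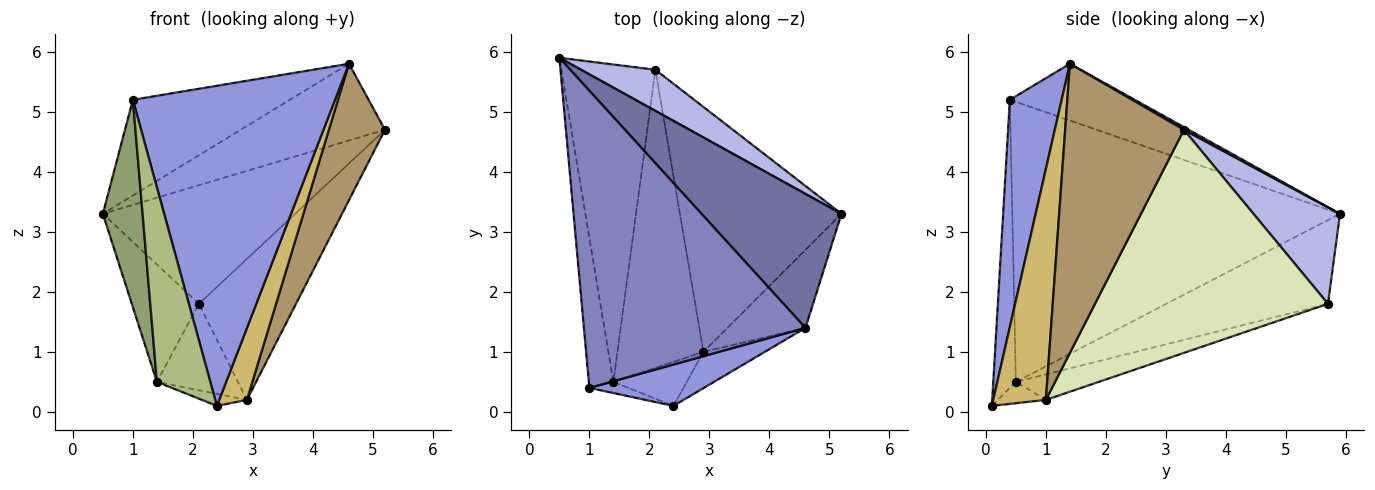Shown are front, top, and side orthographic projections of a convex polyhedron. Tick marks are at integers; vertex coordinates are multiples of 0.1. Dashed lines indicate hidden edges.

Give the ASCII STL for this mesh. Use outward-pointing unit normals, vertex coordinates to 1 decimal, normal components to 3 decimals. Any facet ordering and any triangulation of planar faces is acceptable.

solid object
 facet normal 0.017 0.497 0.868
  outer loop
   vertex 4.6 1.4 5.8
   vertex 5.2 3.3 4.7
   vertex 0.5 5.9 3.3
  endloop
 endfacet
 facet normal -0.237 0.298 0.925
  outer loop
   vertex 1.0 0.4 5.2
   vertex 4.6 1.4 5.8
   vertex 0.5 5.9 3.3
  endloop
 endfacet
 facet normal 0.246 -0.961 0.124
  outer loop
   vertex 1.0 0.4 5.2
   vertex 2.4 0.1 0.1
   vertex 4.6 1.4 5.8
  endloop
 endfacet
 facet normal 0.391 0.870 0.301
  outer loop
   vertex 2.1 5.7 1.8
   vertex 0.5 5.9 3.3
   vertex 5.2 3.3 4.7
  endloop
 endfacet
 facet normal -0.989 -0.120 -0.087
  outer loop
   vertex 1.4 0.5 0.5
   vertex 1.0 0.4 5.2
   vertex 0.5 5.9 3.3
  endloop
 endfacet
 facet normal -0.389 -0.920 -0.053
  outer loop
   vertex 1.4 0.5 0.5
   vertex 2.4 0.1 0.1
   vertex 1.0 0.4 5.2
  endloop
 endfacet
 facet normal -0.641 0.266 -0.720
  outer loop
   vertex 1.4 0.5 0.5
   vertex 0.5 5.9 3.3
   vertex 2.1 5.7 1.8
  endloop
 endfacet
 facet normal 0.767 0.320 -0.556
  outer loop
   vertex 2.9 1.0 0.2
   vertex 2.1 5.7 1.8
   vertex 5.2 3.3 4.7
  endloop
 endfacet
 facet normal 0.879 -0.415 -0.237
  outer loop
   vertex 2.9 1.0 0.2
   vertex 5.2 3.3 4.7
   vertex 4.6 1.4 5.8
  endloop
 endfacet
 facet normal 0.861 -0.453 -0.229
  outer loop
   vertex 2.9 1.0 0.2
   vertex 4.6 1.4 5.8
   vertex 2.4 0.1 0.1
  endloop
 endfacet
 facet normal -0.270 0.253 -0.929
  outer loop
   vertex 2.9 1.0 0.2
   vertex 2.4 0.1 0.1
   vertex 1.4 0.5 0.5
  endloop
 endfacet
 facet normal -0.274 0.268 -0.924
  outer loop
   vertex 2.9 1.0 0.2
   vertex 1.4 0.5 0.5
   vertex 2.1 5.7 1.8
  endloop
 endfacet
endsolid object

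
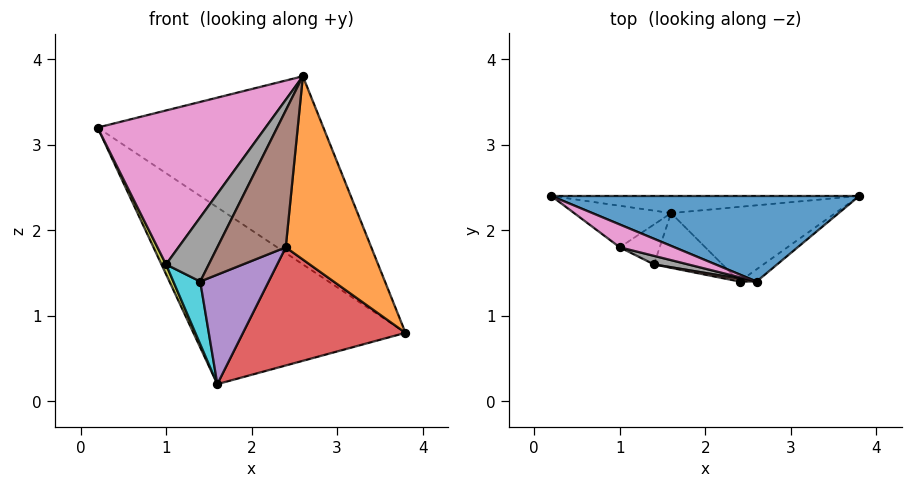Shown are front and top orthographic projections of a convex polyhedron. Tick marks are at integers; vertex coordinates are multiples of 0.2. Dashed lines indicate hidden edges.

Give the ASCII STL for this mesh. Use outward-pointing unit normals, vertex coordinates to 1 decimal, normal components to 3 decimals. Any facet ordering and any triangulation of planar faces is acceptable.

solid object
 facet normal 0.266 0.878 0.399
  outer loop
   vertex 2.6 1.4 3.8
   vertex 3.8 2.4 0.8
   vertex 0.2 2.4 3.2
  endloop
 endfacet
 facet normal 0.554 -0.831 -0.055
  outer loop
   vertex 2.6 1.4 3.8
   vertex 2.4 1.4 1.8
   vertex 3.8 2.4 0.8
  endloop
 endfacet
 facet normal -0.064 0.993 -0.096
  outer loop
   vertex 1.6 2.2 0.2
   vertex 0.2 2.4 3.2
   vertex 3.8 2.4 0.8
  endloop
 endfacet
 facet normal 0.217 -0.825 -0.521
  outer loop
   vertex 1.6 2.2 0.2
   vertex 3.8 2.4 0.8
   vertex 2.4 1.4 1.8
  endloop
 endfacet
 facet normal 0.000 -0.894 -0.447
  outer loop
   vertex 1.4 1.6 1.4
   vertex 1.6 2.2 0.2
   vertex 2.4 1.4 1.8
  endloop
 endfacet
 facet normal -0.204 -0.979 0.020
  outer loop
   vertex 1.4 1.6 1.4
   vertex 2.4 1.4 1.8
   vertex 2.6 1.4 3.8
  endloop
 endfacet
 facet normal -0.409 -0.902 0.134
  outer loop
   vertex 1.0 1.8 1.6
   vertex 2.6 1.4 3.8
   vertex 0.2 2.4 3.2
  endloop
 endfacet
 facet normal -0.395 -0.911 0.121
  outer loop
   vertex 1.0 1.8 1.6
   vertex 1.4 1.6 1.4
   vertex 2.6 1.4 3.8
  endloop
 endfacet
 facet normal -0.904 -0.098 -0.416
  outer loop
   vertex 1.0 1.8 1.6
   vertex 0.2 2.4 3.2
   vertex 1.6 2.2 0.2
  endloop
 endfacet
 facet normal -0.568 -0.694 -0.442
  outer loop
   vertex 1.0 1.8 1.6
   vertex 1.6 2.2 0.2
   vertex 1.4 1.6 1.4
  endloop
 endfacet
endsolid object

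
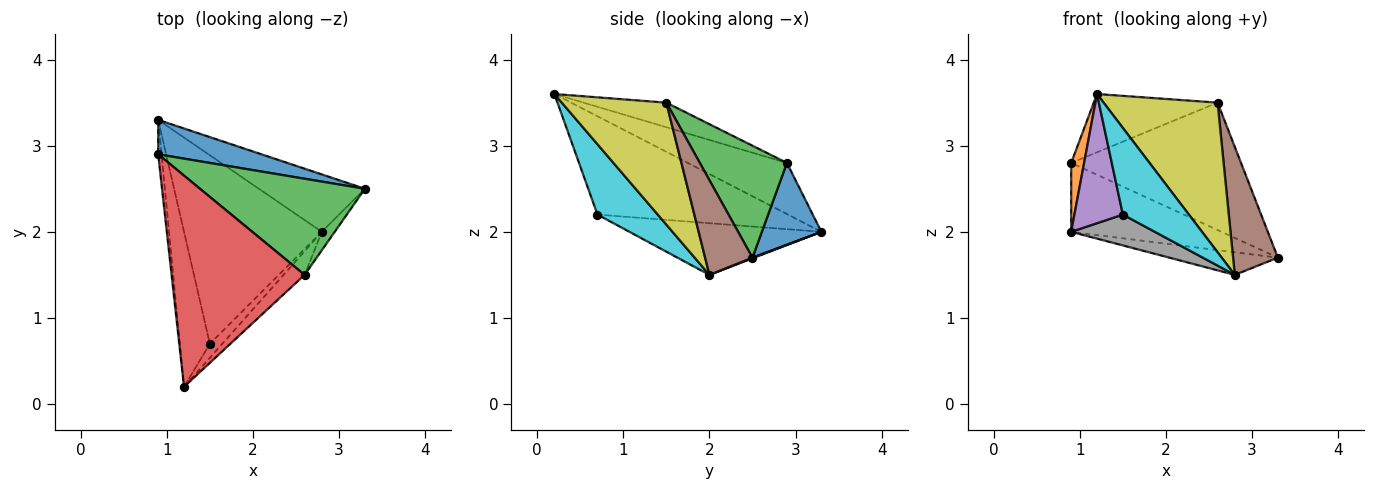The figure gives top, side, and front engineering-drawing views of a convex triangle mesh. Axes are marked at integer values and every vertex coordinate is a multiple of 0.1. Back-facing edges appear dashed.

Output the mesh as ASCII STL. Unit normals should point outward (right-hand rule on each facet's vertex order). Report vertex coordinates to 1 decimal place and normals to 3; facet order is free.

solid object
 facet normal 0.334 0.843 0.422
  outer loop
   vertex 0.9 3.3 2.0
   vertex 0.9 2.9 2.8
   vertex 3.3 2.5 1.7
  endloop
 endfacet
 facet normal -0.990 -0.129 -0.065
  outer loop
   vertex 0.9 3.3 2.0
   vertex 1.2 0.2 3.6
   vertex 0.9 2.9 2.8
  endloop
 endfacet
 facet normal 0.379 0.739 0.558
  outer loop
   vertex 2.6 1.5 3.5
   vertex 3.3 2.5 1.7
   vertex 0.9 2.9 2.8
  endloop
 endfacet
 facet normal -0.175 0.262 0.949
  outer loop
   vertex 2.6 1.5 3.5
   vertex 0.9 2.9 2.8
   vertex 1.2 0.2 3.6
  endloop
 endfacet
 facet normal -0.929 -0.236 -0.284
  outer loop
   vertex 1.5 0.7 2.2
   vertex 1.2 0.2 3.6
   vertex 0.9 3.3 2.0
  endloop
 endfacet
 facet normal 0.723 -0.684 -0.099
  outer loop
   vertex 2.8 2.0 1.5
   vertex 3.3 2.5 1.7
   vertex 2.6 1.5 3.5
  endloop
 endfacet
 facet normal 0.006 0.366 -0.930
  outer loop
   vertex 2.8 2.0 1.5
   vertex 0.9 3.3 2.0
   vertex 3.3 2.5 1.7
  endloop
 endfacet
 facet normal -0.347 -0.151 -0.926
  outer loop
   vertex 2.8 2.0 1.5
   vertex 1.5 0.7 2.2
   vertex 0.9 3.3 2.0
  endloop
 endfacet
 facet normal 0.671 -0.732 -0.116
  outer loop
   vertex 2.8 2.0 1.5
   vertex 2.6 1.5 3.5
   vertex 1.2 0.2 3.6
  endloop
 endfacet
 facet normal 0.670 -0.733 -0.118
  outer loop
   vertex 2.8 2.0 1.5
   vertex 1.2 0.2 3.6
   vertex 1.5 0.7 2.2
  endloop
 endfacet
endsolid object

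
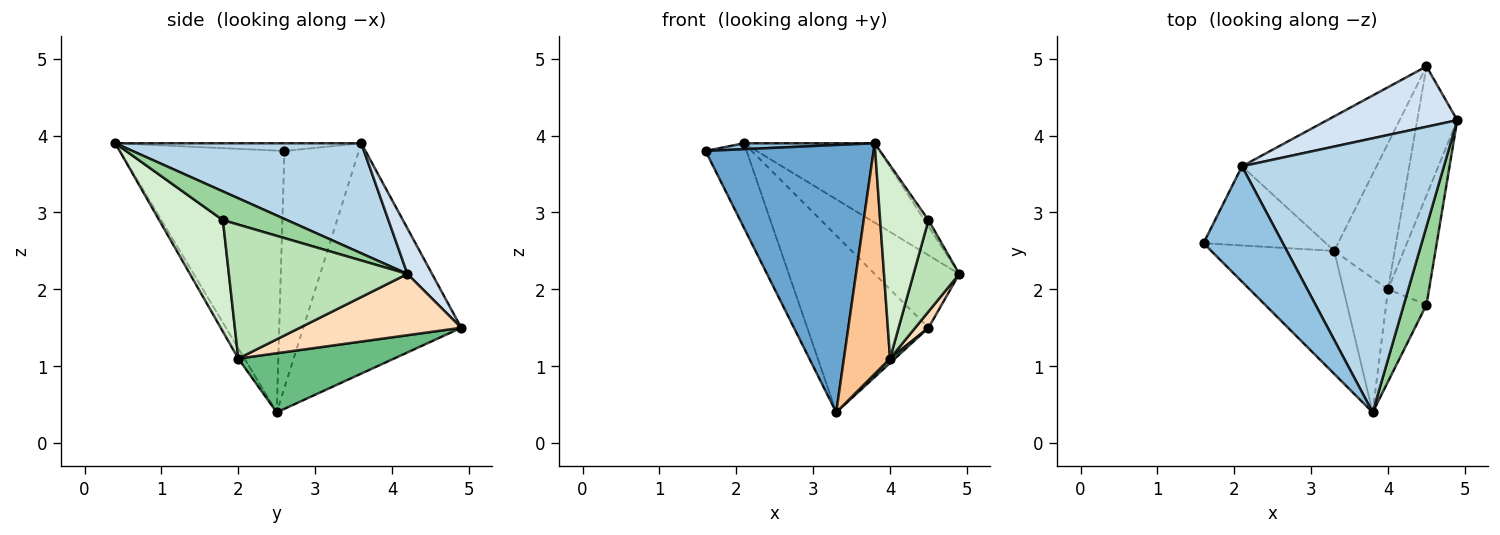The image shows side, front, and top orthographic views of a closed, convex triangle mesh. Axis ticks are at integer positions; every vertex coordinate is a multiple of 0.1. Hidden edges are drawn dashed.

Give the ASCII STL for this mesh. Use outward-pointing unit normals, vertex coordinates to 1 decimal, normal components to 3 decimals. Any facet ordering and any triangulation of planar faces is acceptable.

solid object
 facet normal -0.665 -0.679 -0.312
  outer loop
   vertex 3.3 2.5 0.4
   vertex 3.8 0.4 3.9
   vertex 1.6 2.6 3.8
  endloop
 endfacet
 facet normal -0.096 -0.051 0.994
  outer loop
   vertex 2.1 3.6 3.9
   vertex 1.6 2.6 3.8
   vertex 3.8 0.4 3.9
  endloop
 endfacet
 facet normal 0.464 0.246 0.851
  outer loop
   vertex 2.1 3.6 3.9
   vertex 3.8 0.4 3.9
   vertex 4.9 4.2 2.2
  endloop
 endfacet
 facet normal 0.219 0.750 0.625
  outer loop
   vertex 2.1 3.6 3.9
   vertex 4.9 4.2 2.2
   vertex 4.5 4.9 1.5
  endloop
 endfacet
 facet normal -0.798 0.440 -0.412
  outer loop
   vertex 2.1 3.6 3.9
   vertex 3.3 2.5 0.4
   vertex 1.6 2.6 3.8
  endloop
 endfacet
 facet normal -0.720 0.553 -0.420
  outer loop
   vertex 2.1 3.6 3.9
   vertex 4.5 4.9 1.5
   vertex 3.3 2.5 0.4
  endloop
 endfacet
 facet normal -0.115 -0.859 -0.499
  outer loop
   vertex 4.0 2.0 1.1
   vertex 3.8 0.4 3.9
   vertex 3.3 2.5 0.4
  endloop
 endfacet
 facet normal 0.835 -0.069 -0.546
  outer loop
   vertex 4.0 2.0 1.1
   vertex 4.5 4.9 1.5
   vertex 4.9 4.2 2.2
  endloop
 endfacet
 facet normal 0.699 -0.022 -0.715
  outer loop
   vertex 4.0 2.0 1.1
   vertex 3.3 2.5 0.4
   vertex 4.5 4.9 1.5
  endloop
 endfacet
 facet normal 0.784 0.050 0.619
  outer loop
   vertex 4.5 1.8 2.9
   vertex 4.9 4.2 2.2
   vertex 3.8 0.4 3.9
  endloop
 endfacet
 facet normal 0.929 -0.238 -0.284
  outer loop
   vertex 4.5 1.8 2.9
   vertex 4.0 2.0 1.1
   vertex 4.9 4.2 2.2
  endloop
 endfacet
 facet normal 0.765 -0.581 -0.277
  outer loop
   vertex 4.5 1.8 2.9
   vertex 3.8 0.4 3.9
   vertex 4.0 2.0 1.1
  endloop
 endfacet
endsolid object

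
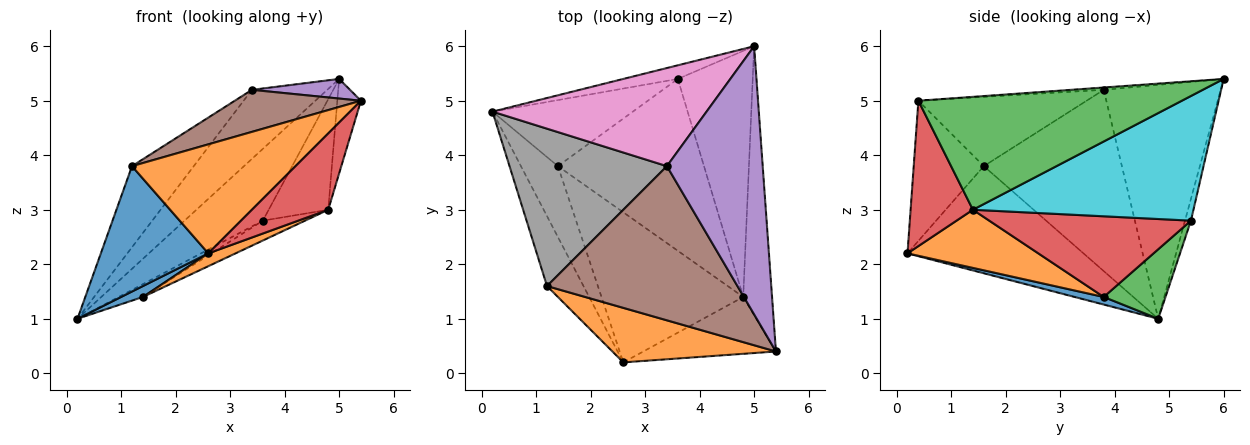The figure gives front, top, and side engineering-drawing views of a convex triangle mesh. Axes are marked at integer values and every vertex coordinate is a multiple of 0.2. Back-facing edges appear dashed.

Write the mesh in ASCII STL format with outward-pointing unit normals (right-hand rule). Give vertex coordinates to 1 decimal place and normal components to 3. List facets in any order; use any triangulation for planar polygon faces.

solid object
 facet normal -0.820 -0.500 -0.279
  outer loop
   vertex 1.2 1.6 3.8
   vertex 0.2 4.8 1.0
   vertex 2.6 0.2 2.2
  endloop
 endfacet
 facet normal -0.358 -0.835 0.418
  outer loop
   vertex 1.2 1.6 3.8
   vertex 2.6 0.2 2.2
   vertex 5.4 0.4 5.0
  endloop
 endfacet
 facet normal 0.965 0.087 -0.246
  outer loop
   vertex 4.8 1.4 3.0
   vertex 5.0 6.0 5.4
   vertex 5.4 0.4 5.0
  endloop
 endfacet
 facet normal 0.548 -0.671 -0.500
  outer loop
   vertex 4.8 1.4 3.0
   vertex 5.4 0.4 5.0
   vertex 2.6 0.2 2.2
  endloop
 endfacet
 facet normal -0.024 -0.073 0.997
  outer loop
   vertex 3.4 3.8 5.2
   vertex 5.4 0.4 5.0
   vertex 5.0 6.0 5.4
  endloop
 endfacet
 facet normal -0.331 -0.248 0.910
  outer loop
   vertex 3.4 3.8 5.2
   vertex 1.2 1.6 3.8
   vertex 5.4 0.4 5.0
  endloop
 endfacet
 facet normal -0.666 0.429 0.610
  outer loop
   vertex 3.4 3.8 5.2
   vertex 5.0 6.0 5.4
   vertex 0.2 4.8 1.0
  endloop
 endfacet
 facet normal -0.715 0.320 0.621
  outer loop
   vertex 3.4 3.8 5.2
   vertex 0.2 4.8 1.0
   vertex 1.2 1.6 3.8
  endloop
 endfacet
 facet normal -0.074 0.980 -0.186
  outer loop
   vertex 3.6 5.4 2.8
   vertex 0.2 4.8 1.0
   vertex 5.0 6.0 5.4
  endloop
 endfacet
 facet normal 0.835 0.225 -0.502
  outer loop
   vertex 3.6 5.4 2.8
   vertex 5.0 6.0 5.4
   vertex 4.8 1.4 3.0
  endloop
 endfacet
 facet normal 0.199 -0.149 -0.969
  outer loop
   vertex 1.4 3.8 1.4
   vertex 2.6 0.2 2.2
   vertex 0.2 4.8 1.0
  endloop
 endfacet
 facet normal 0.378 -0.079 -0.922
  outer loop
   vertex 1.4 3.8 1.4
   vertex 4.8 1.4 3.0
   vertex 2.6 0.2 2.2
  endloop
 endfacet
 facet normal 0.437 0.171 -0.883
  outer loop
   vertex 1.4 3.8 1.4
   vertex 0.2 4.8 1.0
   vertex 3.6 5.4 2.8
  endloop
 endfacet
 facet normal 0.481 0.101 -0.871
  outer loop
   vertex 1.4 3.8 1.4
   vertex 3.6 5.4 2.8
   vertex 4.8 1.4 3.0
  endloop
 endfacet
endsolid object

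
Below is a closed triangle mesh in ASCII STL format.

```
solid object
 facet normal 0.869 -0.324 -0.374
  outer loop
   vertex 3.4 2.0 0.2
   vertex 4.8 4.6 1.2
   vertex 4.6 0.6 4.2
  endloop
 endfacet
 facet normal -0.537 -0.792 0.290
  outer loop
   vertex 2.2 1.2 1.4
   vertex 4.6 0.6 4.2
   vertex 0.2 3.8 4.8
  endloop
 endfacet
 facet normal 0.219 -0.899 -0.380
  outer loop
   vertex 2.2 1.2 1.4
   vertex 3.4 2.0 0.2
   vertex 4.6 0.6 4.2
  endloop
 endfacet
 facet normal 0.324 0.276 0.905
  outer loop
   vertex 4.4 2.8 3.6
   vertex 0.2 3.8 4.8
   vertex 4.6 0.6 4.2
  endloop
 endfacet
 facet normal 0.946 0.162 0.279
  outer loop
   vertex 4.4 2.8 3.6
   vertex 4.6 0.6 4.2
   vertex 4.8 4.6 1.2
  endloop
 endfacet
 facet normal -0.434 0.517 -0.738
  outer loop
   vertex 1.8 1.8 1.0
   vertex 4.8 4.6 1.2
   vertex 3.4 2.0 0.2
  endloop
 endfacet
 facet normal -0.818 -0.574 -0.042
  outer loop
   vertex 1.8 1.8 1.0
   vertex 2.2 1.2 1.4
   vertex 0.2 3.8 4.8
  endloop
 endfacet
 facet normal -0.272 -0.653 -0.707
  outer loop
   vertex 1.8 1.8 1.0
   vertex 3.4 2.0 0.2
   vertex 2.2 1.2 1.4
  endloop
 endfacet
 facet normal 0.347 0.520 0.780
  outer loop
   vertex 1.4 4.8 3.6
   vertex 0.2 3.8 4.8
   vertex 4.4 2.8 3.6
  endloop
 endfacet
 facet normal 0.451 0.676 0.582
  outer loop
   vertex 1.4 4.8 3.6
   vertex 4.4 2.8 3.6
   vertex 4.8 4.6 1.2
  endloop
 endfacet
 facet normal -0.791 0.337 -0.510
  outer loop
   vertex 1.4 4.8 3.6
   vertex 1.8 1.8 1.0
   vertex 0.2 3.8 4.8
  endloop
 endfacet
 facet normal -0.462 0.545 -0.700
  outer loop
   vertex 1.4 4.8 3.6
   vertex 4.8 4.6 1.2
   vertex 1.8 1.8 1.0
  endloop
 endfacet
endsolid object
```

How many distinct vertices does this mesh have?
8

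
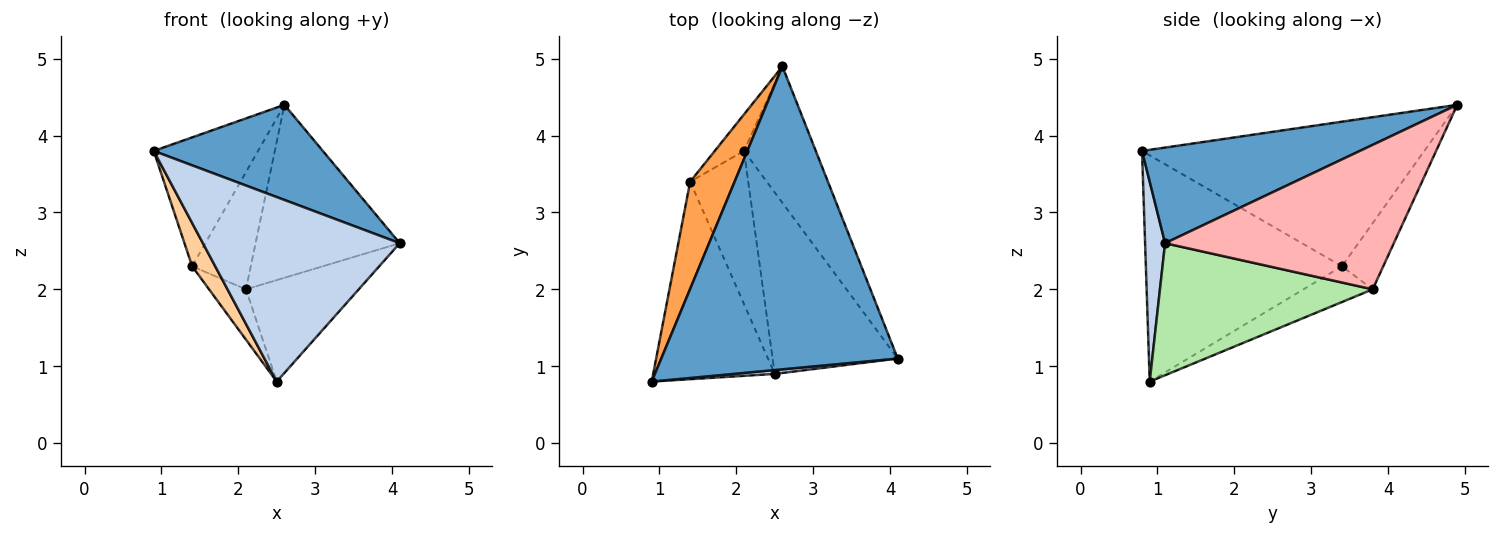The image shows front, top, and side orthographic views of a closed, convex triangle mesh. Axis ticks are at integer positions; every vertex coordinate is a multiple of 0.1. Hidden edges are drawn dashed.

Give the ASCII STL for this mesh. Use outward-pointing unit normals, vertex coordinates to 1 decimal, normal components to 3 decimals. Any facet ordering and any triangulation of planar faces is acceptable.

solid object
 facet normal 0.360 -0.280 0.890
  outer loop
   vertex 2.6 4.9 4.4
   vertex 0.9 0.8 3.8
   vertex 4.1 1.1 2.6
  endloop
 endfacet
 facet normal 0.101 -0.995 0.021
  outer loop
   vertex 2.5 0.9 0.8
   vertex 4.1 1.1 2.6
   vertex 0.9 0.8 3.8
  endloop
 endfacet
 facet normal -0.901 0.333 0.277
  outer loop
   vertex 1.4 3.4 2.3
   vertex 0.9 0.8 3.8
   vertex 2.6 4.9 4.4
  endloop
 endfacet
 facet normal -0.876 -0.103 -0.471
  outer loop
   vertex 1.4 3.4 2.3
   vertex 2.5 0.9 0.8
   vertex 0.9 0.8 3.8
  endloop
 endfacet
 facet normal -0.505 0.270 -0.820
  outer loop
   vertex 2.1 3.8 2.0
   vertex 2.5 0.9 0.8
   vertex 1.4 3.4 2.3
  endloop
 endfacet
 facet normal 0.677 0.359 -0.642
  outer loop
   vertex 2.1 3.8 2.0
   vertex 4.1 1.1 2.6
   vertex 2.5 0.9 0.8
  endloop
 endfacet
 facet normal -0.558 0.792 -0.247
  outer loop
   vertex 2.1 3.8 2.0
   vertex 1.4 3.4 2.3
   vertex 2.6 4.9 4.4
  endloop
 endfacet
 facet normal 0.780 0.491 -0.388
  outer loop
   vertex 2.1 3.8 2.0
   vertex 2.6 4.9 4.4
   vertex 4.1 1.1 2.6
  endloop
 endfacet
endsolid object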